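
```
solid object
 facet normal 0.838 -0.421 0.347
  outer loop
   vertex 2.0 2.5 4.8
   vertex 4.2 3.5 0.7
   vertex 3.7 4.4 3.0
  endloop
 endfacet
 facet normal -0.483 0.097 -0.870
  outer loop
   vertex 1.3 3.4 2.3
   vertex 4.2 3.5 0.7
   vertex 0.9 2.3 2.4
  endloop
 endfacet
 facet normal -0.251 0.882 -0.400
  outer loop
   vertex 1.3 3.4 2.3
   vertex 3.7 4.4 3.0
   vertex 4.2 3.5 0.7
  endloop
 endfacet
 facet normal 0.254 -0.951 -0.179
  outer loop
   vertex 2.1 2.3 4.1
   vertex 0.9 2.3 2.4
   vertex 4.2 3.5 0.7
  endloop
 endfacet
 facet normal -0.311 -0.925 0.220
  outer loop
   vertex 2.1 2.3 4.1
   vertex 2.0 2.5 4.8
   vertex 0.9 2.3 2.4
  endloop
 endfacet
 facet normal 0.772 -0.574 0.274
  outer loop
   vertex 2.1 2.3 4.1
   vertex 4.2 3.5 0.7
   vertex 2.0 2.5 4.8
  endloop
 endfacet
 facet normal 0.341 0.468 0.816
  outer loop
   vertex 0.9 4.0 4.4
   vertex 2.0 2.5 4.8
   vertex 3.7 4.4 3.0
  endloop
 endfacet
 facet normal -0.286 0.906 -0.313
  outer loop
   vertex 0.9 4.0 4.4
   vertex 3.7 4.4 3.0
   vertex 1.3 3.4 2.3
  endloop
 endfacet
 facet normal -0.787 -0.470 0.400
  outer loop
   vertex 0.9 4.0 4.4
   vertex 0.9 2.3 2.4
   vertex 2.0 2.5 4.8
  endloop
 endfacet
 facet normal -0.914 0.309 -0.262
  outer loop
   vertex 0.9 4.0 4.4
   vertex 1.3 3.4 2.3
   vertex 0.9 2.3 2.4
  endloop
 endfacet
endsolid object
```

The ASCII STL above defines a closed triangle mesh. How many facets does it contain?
10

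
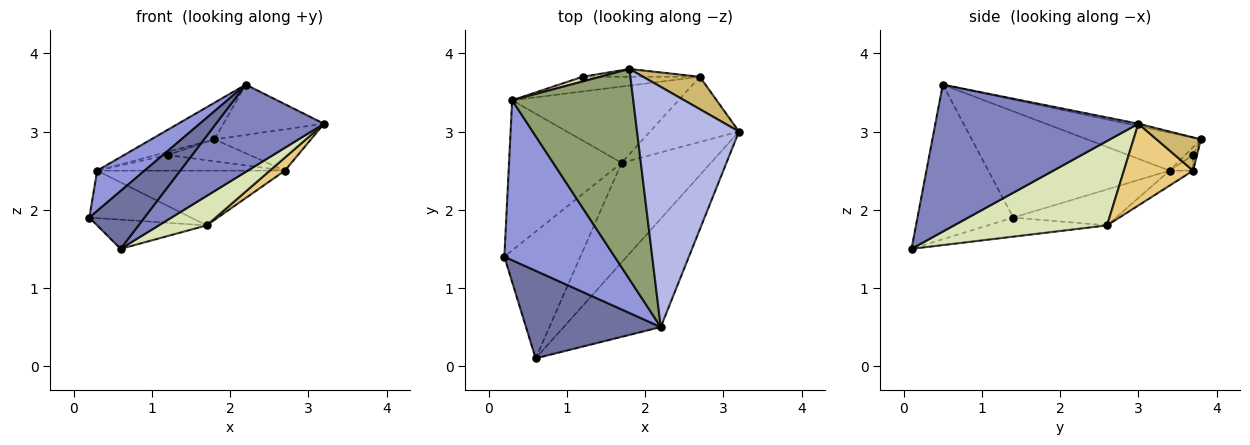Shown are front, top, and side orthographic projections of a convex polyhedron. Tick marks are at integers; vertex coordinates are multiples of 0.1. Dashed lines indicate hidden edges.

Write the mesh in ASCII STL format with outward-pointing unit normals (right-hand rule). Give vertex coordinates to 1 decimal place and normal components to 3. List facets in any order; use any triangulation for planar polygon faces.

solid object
 facet normal -0.691 -0.398 0.603
  outer loop
   vertex 0.6 0.1 1.5
   vertex 2.2 0.5 3.6
   vertex 0.2 1.4 1.9
  endloop
 endfacet
 facet normal 0.763 -0.406 -0.504
  outer loop
   vertex 0.6 0.1 1.5
   vertex 3.2 3.0 3.1
   vertex 2.2 0.5 3.6
  endloop
 endfacet
 facet normal -0.683 -0.178 0.709
  outer loop
   vertex 0.3 3.4 2.5
   vertex 0.2 1.4 1.9
   vertex 2.2 0.5 3.6
  endloop
 endfacet
 facet normal -0.023 0.205 0.979
  outer loop
   vertex 1.8 3.8 2.9
   vertex 2.2 0.5 3.6
   vertex 3.2 3.0 3.1
  endloop
 endfacet
 facet normal -0.295 0.164 0.941
  outer loop
   vertex 1.8 3.8 2.9
   vertex 0.3 3.4 2.5
   vertex 2.2 0.5 3.6
  endloop
 endfacet
 facet normal -0.238 0.218 -0.947
  outer loop
   vertex 1.7 2.6 1.8
   vertex 0.6 0.1 1.5
   vertex 0.2 1.4 1.9
  endloop
 endfacet
 facet normal -0.291 0.288 -0.912
  outer loop
   vertex 1.7 2.6 1.8
   vertex 0.2 1.4 1.9
   vertex 0.3 3.4 2.5
  endloop
 endfacet
 facet normal 0.672 -0.210 -0.710
  outer loop
   vertex 1.7 2.6 1.8
   vertex 3.2 3.0 3.1
   vertex 0.6 0.1 1.5
  endloop
 endfacet
 facet normal -0.073 0.582 -0.810
  outer loop
   vertex 2.7 3.7 2.5
   vertex 1.7 2.6 1.8
   vertex 0.3 3.4 2.5
  endloop
 endfacet
 facet normal 0.340 0.740 0.580
  outer loop
   vertex 2.7 3.7 2.5
   vertex 1.8 3.8 2.9
   vertex 3.2 3.0 3.1
  endloop
 endfacet
 facet normal 0.670 -0.146 -0.728
  outer loop
   vertex 2.7 3.7 2.5
   vertex 3.2 3.0 3.1
   vertex 1.7 2.6 1.8
  endloop
 endfacet
 facet normal -0.347 0.520 0.780
  outer loop
   vertex 1.2 3.7 2.7
   vertex 0.3 3.4 2.5
   vertex 1.8 3.8 2.9
  endloop
 endfacet
 facet normal -0.091 0.727 -0.681
  outer loop
   vertex 1.2 3.7 2.7
   vertex 2.7 3.7 2.5
   vertex 0.3 3.4 2.5
  endloop
 endfacet
 facet normal -0.045 0.941 -0.336
  outer loop
   vertex 1.2 3.7 2.7
   vertex 1.8 3.8 2.9
   vertex 2.7 3.7 2.5
  endloop
 endfacet
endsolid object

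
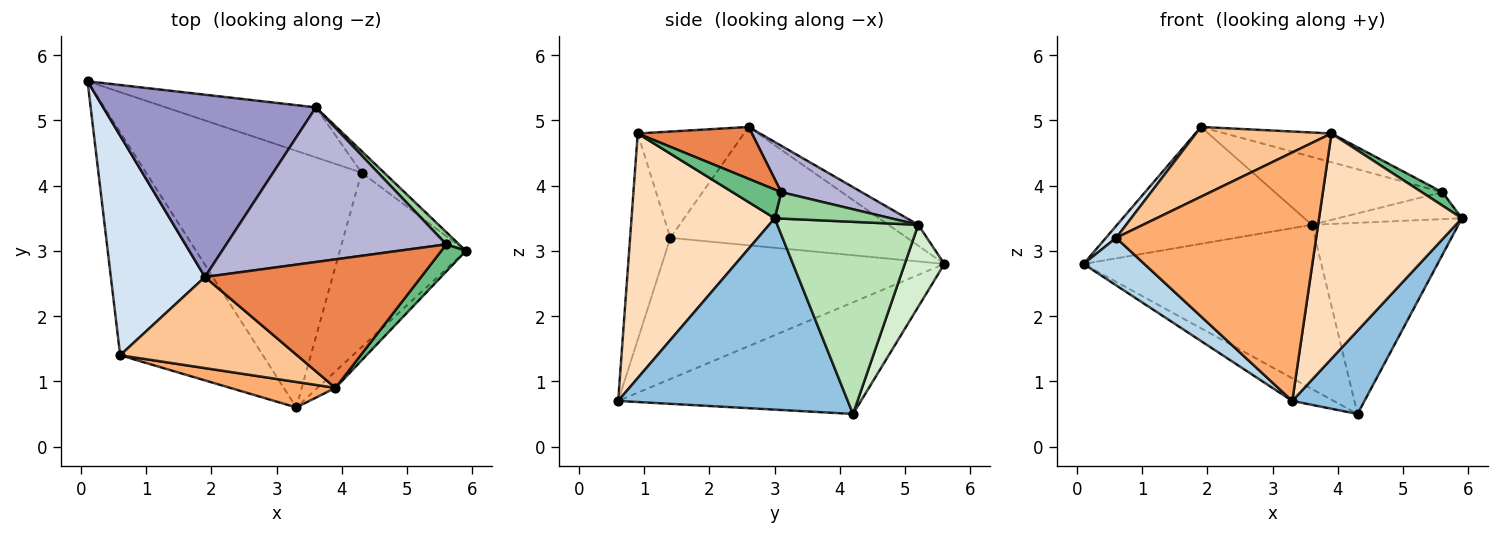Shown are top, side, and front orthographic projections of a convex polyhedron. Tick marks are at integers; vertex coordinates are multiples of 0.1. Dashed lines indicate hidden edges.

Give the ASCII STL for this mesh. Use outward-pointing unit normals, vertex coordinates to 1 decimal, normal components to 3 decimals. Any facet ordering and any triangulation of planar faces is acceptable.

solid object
 facet normal -0.459 0.078 -0.885
  outer loop
   vertex 4.3 4.2 0.5
   vertex 3.3 0.6 0.7
   vertex 0.1 5.6 2.8
  endloop
 endfacet
 facet normal 0.808 -0.254 -0.532
  outer loop
   vertex 4.3 4.2 0.5
   vertex 5.9 3.0 3.5
   vertex 3.3 0.6 0.7
  endloop
 endfacet
 facet normal -0.695 -0.150 -0.703
  outer loop
   vertex 0.6 1.4 3.2
   vertex 0.1 5.6 2.8
   vertex 3.3 0.6 0.7
  endloop
 endfacet
 facet normal -0.782 -0.034 0.622
  outer loop
   vertex 0.6 1.4 3.2
   vertex 1.9 2.6 4.9
   vertex 0.1 5.6 2.8
  endloop
 endfacet
 facet normal 0.228 0.212 0.950
  outer loop
   vertex 3.9 0.9 4.8
   vertex 5.6 3.1 3.9
   vertex 1.9 2.6 4.9
  endloop
 endfacet
 facet normal -0.196 -0.975 0.100
  outer loop
   vertex 3.9 0.9 4.8
   vertex 0.6 1.4 3.2
   vertex 3.3 0.6 0.7
  endloop
 endfacet
 facet normal -0.431 -0.549 0.717
  outer loop
   vertex 3.9 0.9 4.8
   vertex 1.9 2.6 4.9
   vertex 0.6 1.4 3.2
  endloop
 endfacet
 facet normal 0.707 -0.705 -0.052
  outer loop
   vertex 3.9 0.9 4.8
   vertex 3.3 0.6 0.7
   vertex 5.9 3.0 3.5
  endloop
 endfacet
 facet normal 0.723 -0.306 0.619
  outer loop
   vertex 3.9 0.9 4.8
   vertex 5.9 3.0 3.5
   vertex 5.6 3.1 3.9
  endloop
 endfacet
 facet normal 0.649 0.693 0.314
  outer loop
   vertex 3.6 5.2 3.4
   vertex 5.6 3.1 3.9
   vertex 5.9 3.0 3.5
  endloop
 endfacet
 facet normal 0.691 0.719 -0.081
  outer loop
   vertex 3.6 5.2 3.4
   vertex 5.9 3.0 3.5
   vertex 4.3 4.2 0.5
  endloop
 endfacet
 facet normal 0.157 0.945 -0.288
  outer loop
   vertex 3.6 5.2 3.4
   vertex 4.3 4.2 0.5
   vertex 0.1 5.6 2.8
  endloop
 endfacet
 facet normal -0.082 0.538 0.839
  outer loop
   vertex 3.6 5.2 3.4
   vertex 0.1 5.6 2.8
   vertex 1.9 2.6 4.9
  endloop
 endfacet
 facet normal 0.190 0.395 0.899
  outer loop
   vertex 3.6 5.2 3.4
   vertex 1.9 2.6 4.9
   vertex 5.6 3.1 3.9
  endloop
 endfacet
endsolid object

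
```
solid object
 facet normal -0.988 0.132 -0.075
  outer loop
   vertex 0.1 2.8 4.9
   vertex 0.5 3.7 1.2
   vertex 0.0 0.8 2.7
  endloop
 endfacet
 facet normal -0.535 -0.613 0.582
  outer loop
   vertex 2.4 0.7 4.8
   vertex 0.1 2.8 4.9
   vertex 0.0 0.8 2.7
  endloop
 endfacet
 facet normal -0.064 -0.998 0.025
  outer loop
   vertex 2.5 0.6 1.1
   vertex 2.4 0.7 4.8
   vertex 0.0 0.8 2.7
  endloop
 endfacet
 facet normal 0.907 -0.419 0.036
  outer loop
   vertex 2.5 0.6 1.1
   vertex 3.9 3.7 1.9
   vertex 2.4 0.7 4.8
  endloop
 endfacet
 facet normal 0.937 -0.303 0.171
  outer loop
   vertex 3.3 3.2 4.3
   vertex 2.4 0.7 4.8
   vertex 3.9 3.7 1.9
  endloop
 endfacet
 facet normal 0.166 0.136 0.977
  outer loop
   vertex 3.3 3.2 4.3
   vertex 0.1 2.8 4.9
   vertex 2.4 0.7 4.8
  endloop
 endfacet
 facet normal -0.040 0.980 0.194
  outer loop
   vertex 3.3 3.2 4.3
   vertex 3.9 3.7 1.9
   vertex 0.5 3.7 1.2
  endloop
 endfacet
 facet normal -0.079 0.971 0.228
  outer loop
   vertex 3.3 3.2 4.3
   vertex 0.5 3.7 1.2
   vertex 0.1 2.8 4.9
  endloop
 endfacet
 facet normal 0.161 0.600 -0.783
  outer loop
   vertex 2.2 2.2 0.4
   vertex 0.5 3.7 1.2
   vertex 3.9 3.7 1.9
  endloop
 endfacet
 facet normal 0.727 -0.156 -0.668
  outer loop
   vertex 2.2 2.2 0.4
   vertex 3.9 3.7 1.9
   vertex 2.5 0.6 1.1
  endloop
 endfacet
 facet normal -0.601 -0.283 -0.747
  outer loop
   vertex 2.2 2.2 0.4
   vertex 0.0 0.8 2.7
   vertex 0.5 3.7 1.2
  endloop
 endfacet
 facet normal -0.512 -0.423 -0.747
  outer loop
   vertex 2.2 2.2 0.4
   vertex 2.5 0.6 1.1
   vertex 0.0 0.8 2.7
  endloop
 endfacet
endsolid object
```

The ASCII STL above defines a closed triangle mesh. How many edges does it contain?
18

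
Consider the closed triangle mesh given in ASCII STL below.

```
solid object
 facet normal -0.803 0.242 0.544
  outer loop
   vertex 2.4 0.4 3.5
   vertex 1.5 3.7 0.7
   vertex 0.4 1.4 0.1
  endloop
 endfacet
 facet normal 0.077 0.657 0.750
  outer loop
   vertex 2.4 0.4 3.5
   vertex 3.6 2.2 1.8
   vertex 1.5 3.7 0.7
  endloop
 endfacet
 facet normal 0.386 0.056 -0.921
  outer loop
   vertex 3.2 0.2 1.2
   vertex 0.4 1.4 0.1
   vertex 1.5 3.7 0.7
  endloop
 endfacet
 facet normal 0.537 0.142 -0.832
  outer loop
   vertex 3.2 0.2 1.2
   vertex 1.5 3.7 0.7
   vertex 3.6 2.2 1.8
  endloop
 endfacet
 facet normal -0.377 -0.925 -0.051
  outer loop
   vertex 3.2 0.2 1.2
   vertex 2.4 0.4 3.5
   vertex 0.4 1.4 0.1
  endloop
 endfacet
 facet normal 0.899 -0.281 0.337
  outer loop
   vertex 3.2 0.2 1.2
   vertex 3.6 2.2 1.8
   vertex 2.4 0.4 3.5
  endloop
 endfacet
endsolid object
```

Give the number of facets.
6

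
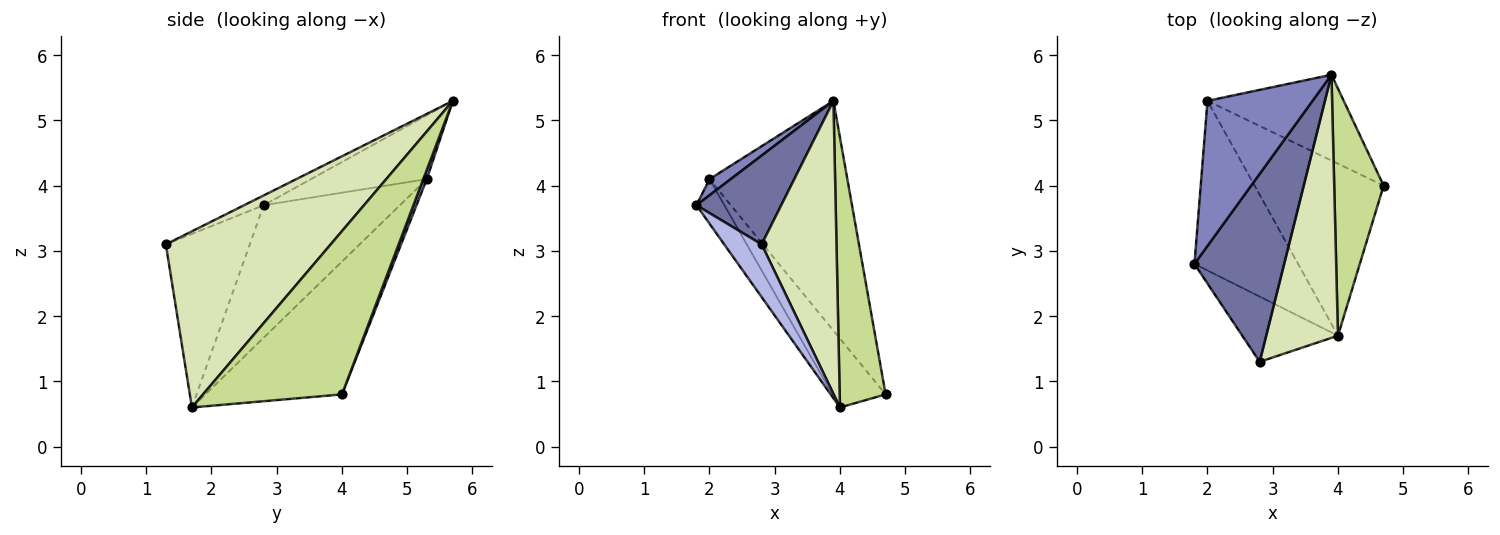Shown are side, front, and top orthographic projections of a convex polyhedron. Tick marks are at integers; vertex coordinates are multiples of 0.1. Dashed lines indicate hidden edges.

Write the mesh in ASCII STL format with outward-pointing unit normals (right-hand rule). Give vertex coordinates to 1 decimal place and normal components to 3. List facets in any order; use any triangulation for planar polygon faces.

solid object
 facet normal -0.098 -0.425 0.900
  outer loop
   vertex 2.8 1.3 3.1
   vertex 3.9 5.7 5.3
   vertex 1.8 2.8 3.7
  endloop
 endfacet
 facet normal -0.517 -0.095 0.851
  outer loop
   vertex 2.0 5.3 4.1
   vertex 1.8 2.8 3.7
   vertex 3.9 5.7 5.3
  endloop
 endfacet
 facet normal 0.024 0.937 -0.350
  outer loop
   vertex 2.0 5.3 4.1
   vertex 3.9 5.7 5.3
   vertex 4.7 4.0 0.8
  endloop
 endfacet
 facet normal -0.816 -0.364 -0.450
  outer loop
   vertex 4.0 1.7 0.6
   vertex 2.8 1.3 3.1
   vertex 1.8 2.8 3.7
  endloop
 endfacet
 facet normal -0.777 0.160 -0.608
  outer loop
   vertex 4.0 1.7 0.6
   vertex 1.8 2.8 3.7
   vertex 2.0 5.3 4.1
  endloop
 endfacet
 facet normal -0.691 0.269 -0.671
  outer loop
   vertex 4.0 1.7 0.6
   vertex 2.0 5.3 4.1
   vertex 4.7 4.0 0.8
  endloop
 endfacet
 facet normal 0.913 -0.302 0.276
  outer loop
   vertex 4.0 1.7 0.6
   vertex 4.7 4.0 0.8
   vertex 3.9 5.7 5.3
  endloop
 endfacet
 facet normal 0.854 -0.387 0.348
  outer loop
   vertex 4.0 1.7 0.6
   vertex 3.9 5.7 5.3
   vertex 2.8 1.3 3.1
  endloop
 endfacet
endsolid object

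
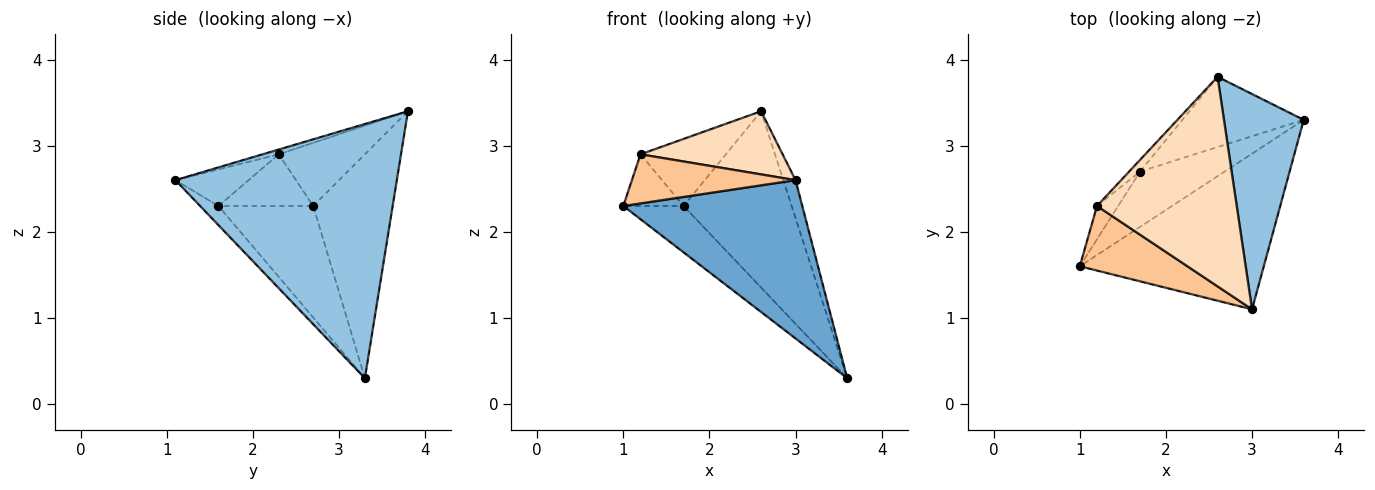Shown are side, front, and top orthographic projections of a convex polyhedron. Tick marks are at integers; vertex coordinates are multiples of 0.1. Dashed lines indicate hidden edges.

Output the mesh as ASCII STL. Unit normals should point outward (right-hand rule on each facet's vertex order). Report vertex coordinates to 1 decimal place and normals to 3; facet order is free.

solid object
 facet normal -0.073 -0.711 -0.699
  outer loop
   vertex 3.0 1.1 2.6
   vertex 1.0 1.6 2.3
   vertex 3.6 3.3 0.3
  endloop
 endfacet
 facet normal 0.953 0.053 0.299
  outer loop
   vertex 2.6 3.8 3.4
   vertex 3.0 1.1 2.6
   vertex 3.6 3.3 0.3
  endloop
 endfacet
 facet normal -0.710 0.452 -0.539
  outer loop
   vertex 1.7 2.7 2.3
   vertex 3.6 3.3 0.3
   vertex 1.0 1.6 2.3
  endloop
 endfacet
 facet normal -0.564 0.767 -0.306
  outer loop
   vertex 1.7 2.7 2.3
   vertex 2.6 3.8 3.4
   vertex 3.6 3.3 0.3
  endloop
 endfacet
 facet normal -0.797 0.507 -0.326
  outer loop
   vertex 1.2 2.3 2.9
   vertex 1.7 2.7 2.3
   vertex 1.0 1.6 2.3
  endloop
 endfacet
 facet normal -0.705 0.699 -0.122
  outer loop
   vertex 1.2 2.3 2.9
   vertex 2.6 3.8 3.4
   vertex 1.7 2.7 2.3
  endloop
 endfacet
 facet normal -0.261 -0.584 0.769
  outer loop
   vertex 1.2 2.3 2.9
   vertex 1.0 1.6 2.3
   vertex 3.0 1.1 2.6
  endloop
 endfacet
 facet normal -0.033 -0.288 0.957
  outer loop
   vertex 1.2 2.3 2.9
   vertex 3.0 1.1 2.6
   vertex 2.6 3.8 3.4
  endloop
 endfacet
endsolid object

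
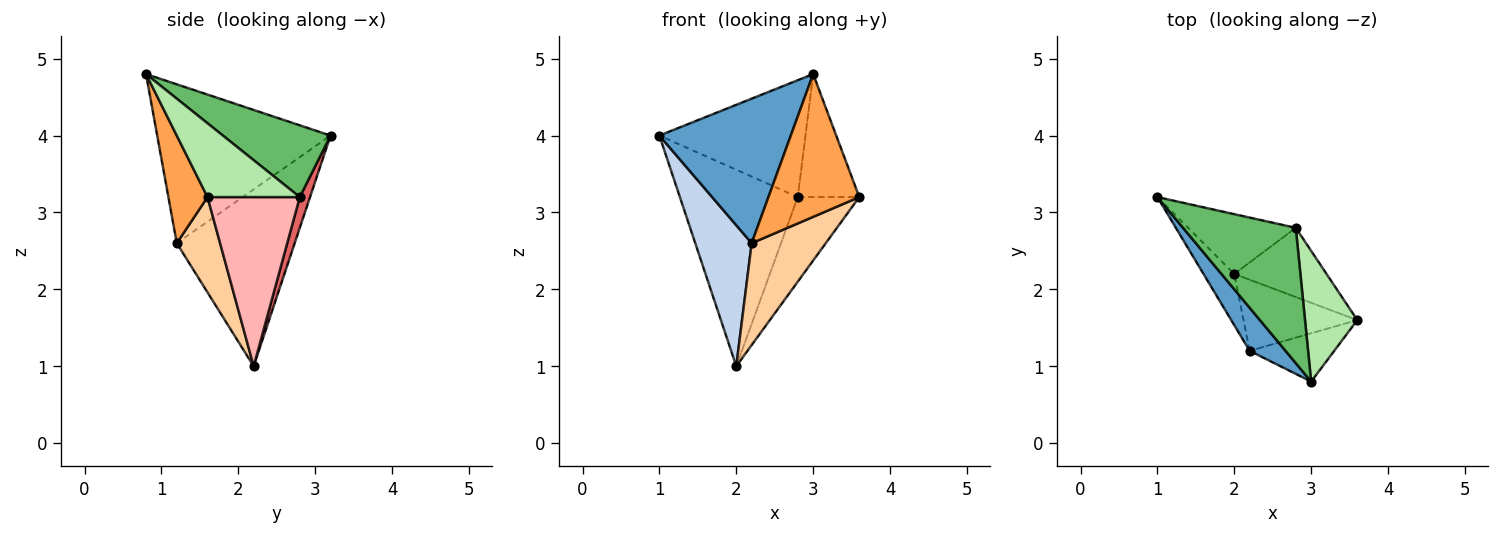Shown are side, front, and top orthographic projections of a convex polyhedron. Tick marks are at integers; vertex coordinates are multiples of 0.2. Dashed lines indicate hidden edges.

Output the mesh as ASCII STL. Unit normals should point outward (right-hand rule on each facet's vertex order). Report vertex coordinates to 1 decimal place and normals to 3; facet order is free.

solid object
 facet normal -0.784 -0.595 0.177
  outer loop
   vertex 2.2 1.2 2.6
   vertex 3.0 0.8 4.8
   vertex 1.0 3.2 4.0
  endloop
 endfacet
 facet normal -0.891 -0.426 -0.155
  outer loop
   vertex 2.2 1.2 2.6
   vertex 1.0 3.2 4.0
   vertex 2.0 2.2 1.0
  endloop
 endfacet
 facet normal 0.378 -0.877 -0.297
  outer loop
   vertex 2.2 1.2 2.6
   vertex 3.6 1.6 3.2
   vertex 3.0 0.8 4.8
  endloop
 endfacet
 facet normal 0.432 -0.739 -0.516
  outer loop
   vertex 2.2 1.2 2.6
   vertex 2.0 2.2 1.0
   vertex 3.6 1.6 3.2
  endloop
 endfacet
 facet normal 0.434 0.589 0.682
  outer loop
   vertex 2.8 2.8 3.2
   vertex 1.0 3.2 4.0
   vertex 3.0 0.8 4.8
  endloop
 endfacet
 facet normal 0.717 0.478 0.508
  outer loop
   vertex 2.8 2.8 3.2
   vertex 3.0 0.8 4.8
   vertex 3.6 1.6 3.2
  endloop
 endfacet
 facet normal 0.083 0.953 -0.290
  outer loop
   vertex 2.8 2.8 3.2
   vertex 2.0 2.2 1.0
   vertex 1.0 3.2 4.0
  endloop
 endfacet
 facet normal 0.758 0.505 -0.413
  outer loop
   vertex 2.8 2.8 3.2
   vertex 3.6 1.6 3.2
   vertex 2.0 2.2 1.0
  endloop
 endfacet
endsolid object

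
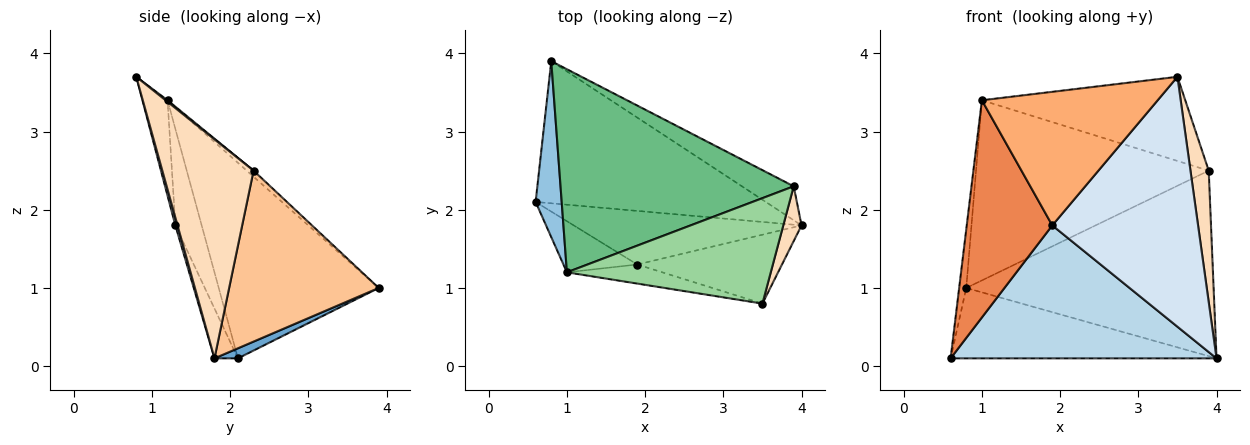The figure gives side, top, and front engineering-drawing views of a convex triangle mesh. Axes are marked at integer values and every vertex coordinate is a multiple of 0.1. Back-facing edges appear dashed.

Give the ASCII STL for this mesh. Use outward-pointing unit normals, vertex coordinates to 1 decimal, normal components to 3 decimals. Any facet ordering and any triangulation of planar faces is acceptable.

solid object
 facet normal 0.039 0.443 -0.895
  outer loop
   vertex 0.8 3.9 1.0
   vertex 4.0 1.8 0.1
   vertex 0.6 2.1 0.1
  endloop
 endfacet
 facet normal -0.990 0.044 0.132
  outer loop
   vertex 1.0 1.2 3.4
   vertex 0.8 3.9 1.0
   vertex 0.6 2.1 0.1
  endloop
 endfacet
 facet normal -0.082 -0.924 -0.373
  outer loop
   vertex 1.9 1.3 1.8
   vertex 0.6 2.1 0.1
   vertex 4.0 1.8 0.1
  endloop
 endfacet
 facet normal 0.014 -0.964 -0.266
  outer loop
   vertex 1.9 1.3 1.8
   vertex 4.0 1.8 0.1
   vertex 3.5 0.8 3.7
  endloop
 endfacet
 facet normal -0.287 -0.933 -0.220
  outer loop
   vertex 1.9 1.3 1.8
   vertex 1.0 1.2 3.4
   vertex 0.6 2.1 0.1
  endloop
 endfacet
 facet normal -0.140 -0.980 -0.140
  outer loop
   vertex 1.9 1.3 1.8
   vertex 3.5 0.8 3.7
   vertex 1.0 1.2 3.4
  endloop
 endfacet
 facet normal 0.511 0.845 -0.155
  outer loop
   vertex 3.9 2.3 2.5
   vertex 4.0 1.8 0.1
   vertex 0.8 3.9 1.0
  endloop
 endfacet
 facet normal 0.977 -0.195 0.081
  outer loop
   vertex 3.9 2.3 2.5
   vertex 3.5 0.8 3.7
   vertex 4.0 1.8 0.1
  endloop
 endfacet
 facet normal -0.020 0.663 0.748
  outer loop
   vertex 3.9 2.3 2.5
   vertex 0.8 3.9 1.0
   vertex 1.0 1.2 3.4
  endloop
 endfacet
 facet normal 0.006 0.624 0.782
  outer loop
   vertex 3.9 2.3 2.5
   vertex 1.0 1.2 3.4
   vertex 3.5 0.8 3.7
  endloop
 endfacet
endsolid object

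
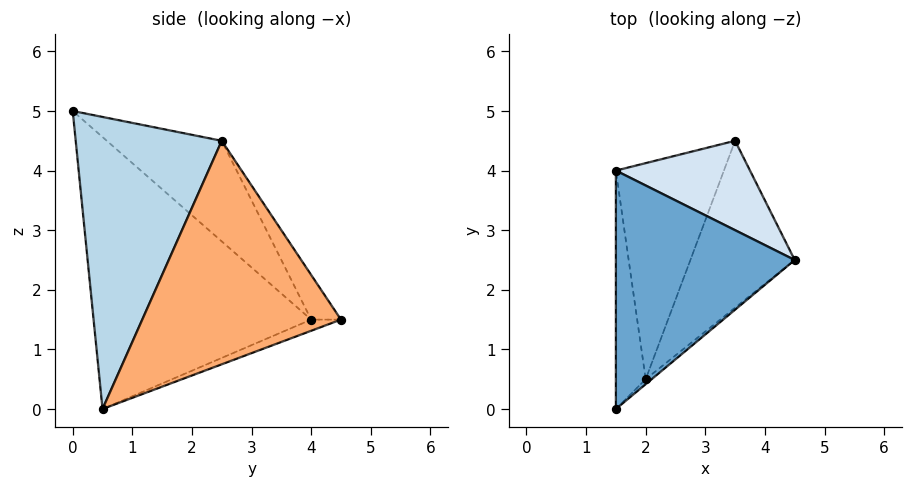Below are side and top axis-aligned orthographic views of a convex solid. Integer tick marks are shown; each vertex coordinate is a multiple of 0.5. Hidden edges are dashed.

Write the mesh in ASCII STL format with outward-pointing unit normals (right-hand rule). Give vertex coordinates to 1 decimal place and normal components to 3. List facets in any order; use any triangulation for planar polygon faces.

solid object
 facet normal -0.390 0.606 0.693
  outer loop
   vertex 1.5 0.0 5.0
   vertex 4.5 2.5 4.5
   vertex 1.5 4.0 1.5
  endloop
 endfacet
 facet normal -0.990 -0.095 -0.108
  outer loop
   vertex 2.0 0.5 0.0
   vertex 1.5 0.0 5.0
   vertex 1.5 4.0 1.5
  endloop
 endfacet
 facet normal 0.639 -0.769 -0.013
  outer loop
   vertex 2.0 0.5 0.0
   vertex 4.5 2.5 4.5
   vertex 1.5 0.0 5.0
  endloop
 endfacet
 facet normal -0.196 0.784 0.588
  outer loop
   vertex 3.5 4.5 1.5
   vertex 1.5 4.0 1.5
   vertex 4.5 2.5 4.5
  endloop
 endfacet
 facet normal -0.095 0.381 -0.920
  outer loop
   vertex 3.5 4.5 1.5
   vertex 2.0 0.5 0.0
   vertex 1.5 4.0 1.5
  endloop
 endfacet
 facet normal 0.892 -0.178 -0.416
  outer loop
   vertex 3.5 4.5 1.5
   vertex 4.5 2.5 4.5
   vertex 2.0 0.5 0.0
  endloop
 endfacet
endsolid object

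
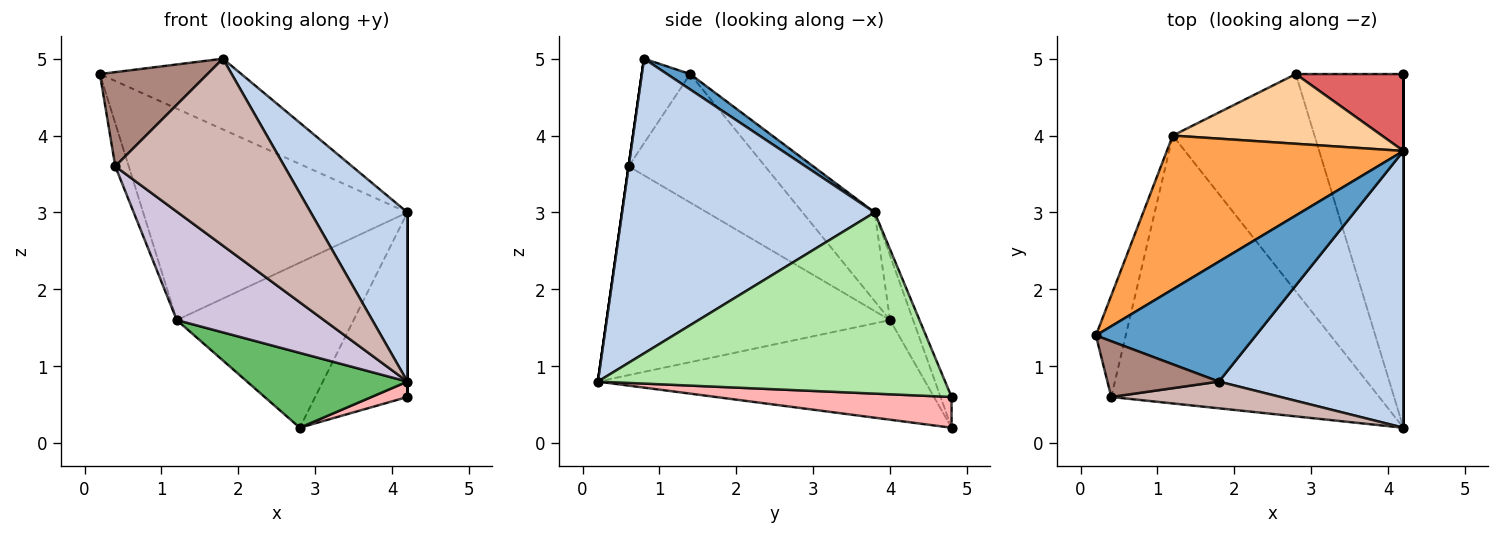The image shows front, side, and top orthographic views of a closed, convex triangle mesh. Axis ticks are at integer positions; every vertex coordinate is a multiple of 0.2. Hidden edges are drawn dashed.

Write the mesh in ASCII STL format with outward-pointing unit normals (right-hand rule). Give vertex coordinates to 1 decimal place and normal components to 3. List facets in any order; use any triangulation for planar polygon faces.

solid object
 facet normal 0.083 0.506 0.858
  outer loop
   vertex 1.8 0.8 5.0
   vertex 4.2 3.8 3.0
   vertex 0.2 1.4 4.8
  endloop
 endfacet
 facet normal 0.806 -0.308 0.505
  outer loop
   vertex 1.8 0.8 5.0
   vertex 4.2 0.2 0.8
   vertex 4.2 3.8 3.0
  endloop
 endfacet
 facet normal -0.215 0.790 0.574
  outer loop
   vertex 1.2 4.0 1.6
   vertex 0.2 1.4 4.8
   vertex 4.2 3.8 3.0
  endloop
 endfacet
 facet normal -0.119 0.915 0.386
  outer loop
   vertex 1.2 4.0 1.6
   vertex 4.2 3.8 3.0
   vertex 2.8 4.8 0.2
  endloop
 endfacet
 facet normal -0.553 -0.271 -0.787
  outer loop
   vertex 1.2 4.0 1.6
   vertex 2.8 4.8 0.2
   vertex 4.2 0.2 0.8
  endloop
 endfacet
 facet normal 1.000 0.000 0.000
  outer loop
   vertex 4.2 4.8 0.6
   vertex 4.2 3.8 3.0
   vertex 4.2 0.2 0.8
  endloop
 endfacet
 facet normal -0.109 0.918 0.382
  outer loop
   vertex 4.2 4.8 0.6
   vertex 2.8 4.8 0.2
   vertex 4.2 3.8 3.0
  endloop
 endfacet
 facet normal 0.274 -0.042 -0.961
  outer loop
   vertex 4.2 4.8 0.6
   vertex 4.2 0.2 0.8
   vertex 2.8 4.8 0.2
  endloop
 endfacet
 facet normal -0.970 0.096 -0.225
  outer loop
   vertex 0.4 0.6 3.6
   vertex 0.2 1.4 4.8
   vertex 1.2 4.0 1.6
  endloop
 endfacet
 facet normal -0.586 -0.304 -0.751
  outer loop
   vertex 0.4 0.6 3.6
   vertex 1.2 4.0 1.6
   vertex 4.2 0.2 0.8
  endloop
 endfacet
 facet normal -0.360 -0.803 0.475
  outer loop
   vertex 0.4 0.6 3.6
   vertex 1.8 0.8 5.0
   vertex 0.2 1.4 4.8
  endloop
 endfacet
 facet normal 0.000 -0.990 0.141
  outer loop
   vertex 0.4 0.6 3.6
   vertex 4.2 0.2 0.8
   vertex 1.8 0.8 5.0
  endloop
 endfacet
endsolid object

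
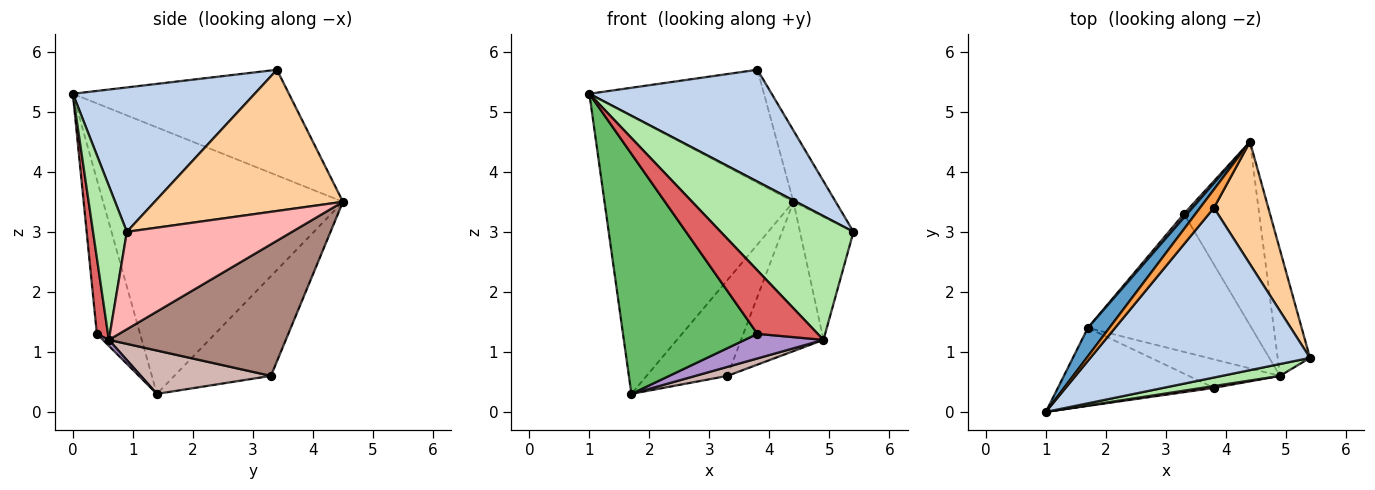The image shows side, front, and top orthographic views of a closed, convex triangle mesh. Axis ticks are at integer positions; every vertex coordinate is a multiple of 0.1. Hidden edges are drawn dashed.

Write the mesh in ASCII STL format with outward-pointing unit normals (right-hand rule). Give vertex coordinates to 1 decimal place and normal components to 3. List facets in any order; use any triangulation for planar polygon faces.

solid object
 facet normal -0.784 0.618 0.063
  outer loop
   vertex 1.7 1.4 0.3
   vertex 1.0 0.0 5.3
   vertex 4.4 4.5 3.5
  endloop
 endfacet
 facet normal 0.481 -0.482 0.732
  outer loop
   vertex 3.8 3.4 5.7
   vertex 1.0 0.0 5.3
   vertex 5.4 0.9 3.0
  endloop
 endfacet
 facet normal -0.774 0.625 0.102
  outer loop
   vertex 3.8 3.4 5.7
   vertex 4.4 4.5 3.5
   vertex 1.0 0.0 5.3
  endloop
 endfacet
 facet normal 0.913 0.205 0.352
  outer loop
   vertex 3.8 3.4 5.7
   vertex 5.4 0.9 3.0
   vertex 4.4 4.5 3.5
  endloop
 endfacet
 facet normal -0.292 -0.909 -0.296
  outer loop
   vertex 3.8 0.4 1.3
   vertex 1.0 0.0 5.3
   vertex 1.7 1.4 0.3
  endloop
 endfacet
 facet normal 0.246 -0.965 0.093
  outer loop
   vertex 4.9 0.6 1.2
   vertex 5.4 0.9 3.0
   vertex 1.0 0.0 5.3
  endloop
 endfacet
 facet normal 0.181 -0.983 0.029
  outer loop
   vertex 4.9 0.6 1.2
   vertex 1.0 0.0 5.3
   vertex 3.8 0.4 1.3
  endloop
 endfacet
 facet normal 0.907 0.294 -0.301
  outer loop
   vertex 4.9 0.6 1.2
   vertex 4.4 4.5 3.5
   vertex 5.4 0.9 3.0
  endloop
 endfacet
 facet normal 0.050 -0.652 -0.757
  outer loop
   vertex 4.9 0.6 1.2
   vertex 3.8 0.4 1.3
   vertex 1.7 1.4 0.3
  endloop
 endfacet
 facet normal -0.767 0.642 0.025
  outer loop
   vertex 3.3 3.3 0.6
   vertex 1.7 1.4 0.3
   vertex 4.4 4.5 3.5
  endloop
 endfacet
 facet normal 0.805 0.375 -0.460
  outer loop
   vertex 3.3 3.3 0.6
   vertex 4.4 4.5 3.5
   vertex 4.9 0.6 1.2
  endloop
 endfacet
 facet normal 0.256 -0.063 -0.965
  outer loop
   vertex 3.3 3.3 0.6
   vertex 4.9 0.6 1.2
   vertex 1.7 1.4 0.3
  endloop
 endfacet
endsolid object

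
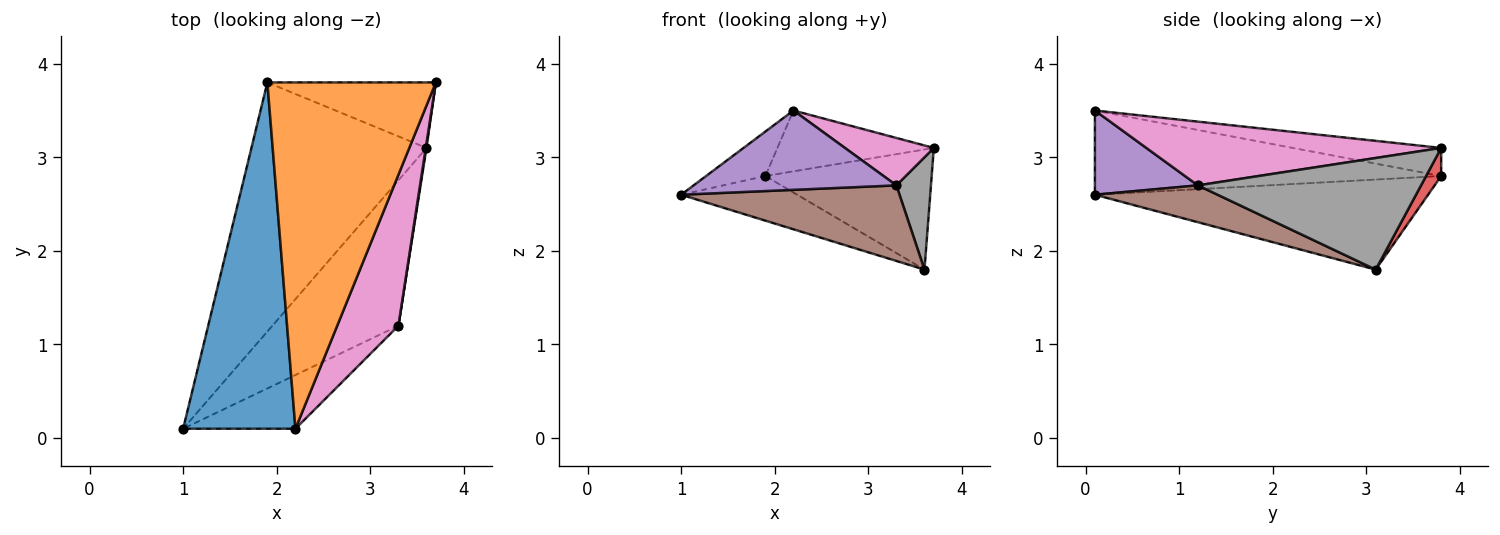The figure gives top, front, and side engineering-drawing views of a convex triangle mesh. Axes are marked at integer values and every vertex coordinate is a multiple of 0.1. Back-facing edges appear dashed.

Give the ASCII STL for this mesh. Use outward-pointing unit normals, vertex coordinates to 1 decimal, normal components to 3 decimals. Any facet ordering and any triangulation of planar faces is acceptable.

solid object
 facet normal -0.597 0.102 0.796
  outer loop
   vertex 1.9 3.8 2.8
   vertex 1.0 0.1 2.6
   vertex 2.2 0.1 3.5
  endloop
 endfacet
 facet normal -0.162 0.171 0.972
  outer loop
   vertex 1.9 3.8 2.8
   vertex 2.2 0.1 3.5
   vertex 3.7 3.8 3.1
  endloop
 endfacet
 facet normal -0.452 0.157 -0.878
  outer loop
   vertex 1.9 3.8 2.8
   vertex 3.6 3.1 1.8
   vertex 1.0 0.1 2.6
  endloop
 endfacet
 facet normal 0.080 0.875 -0.477
  outer loop
   vertex 1.9 3.8 2.8
   vertex 3.7 3.8 3.1
   vertex 3.6 3.1 1.8
  endloop
 endfacet
 facet normal 0.388 -0.763 -0.517
  outer loop
   vertex 3.3 1.2 2.7
   vertex 2.2 0.1 3.5
   vertex 1.0 0.1 2.6
  endloop
 endfacet
 facet normal 0.251 -0.446 -0.859
  outer loop
   vertex 3.3 1.2 2.7
   vertex 1.0 0.1 2.6
   vertex 3.6 3.1 1.8
  endloop
 endfacet
 facet normal 0.705 -0.213 0.677
  outer loop
   vertex 3.3 1.2 2.7
   vertex 3.7 3.8 3.1
   vertex 2.2 0.1 3.5
  endloop
 endfacet
 facet normal 0.988 -0.153 0.006
  outer loop
   vertex 3.3 1.2 2.7
   vertex 3.6 3.1 1.8
   vertex 3.7 3.8 3.1
  endloop
 endfacet
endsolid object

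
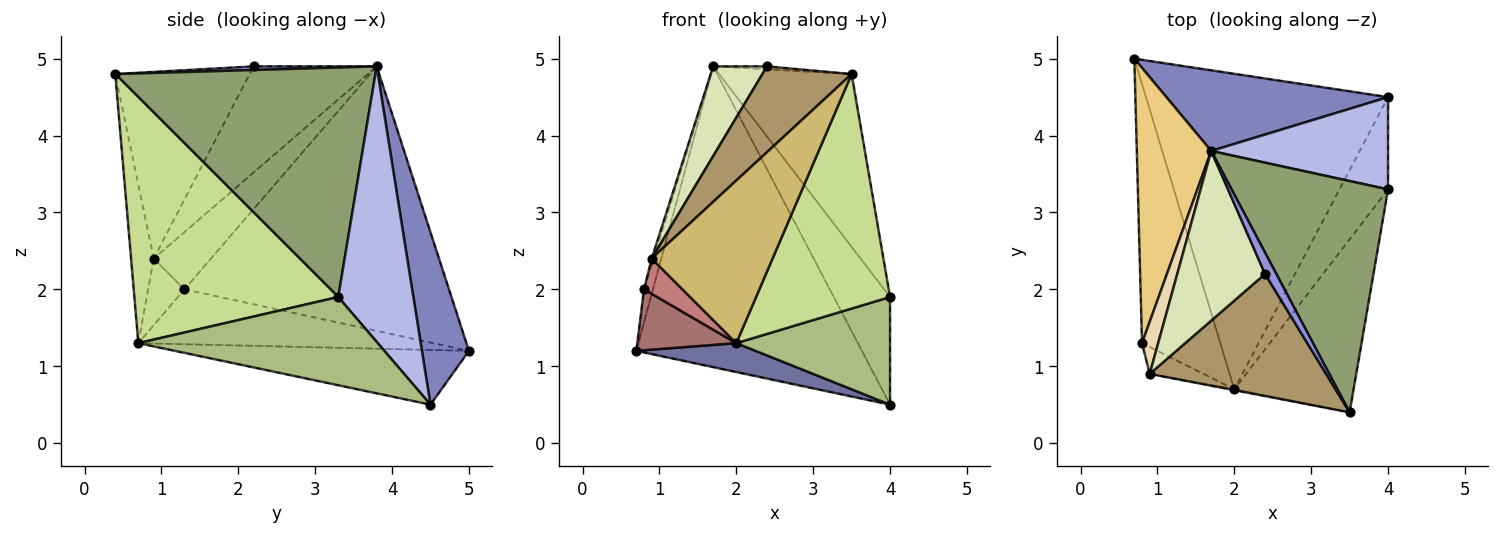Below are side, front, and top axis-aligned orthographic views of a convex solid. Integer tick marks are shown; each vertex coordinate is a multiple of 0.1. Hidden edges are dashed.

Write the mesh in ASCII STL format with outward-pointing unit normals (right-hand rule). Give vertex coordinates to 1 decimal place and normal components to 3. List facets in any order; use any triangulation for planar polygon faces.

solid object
 facet normal -0.220 -0.089 -0.972
  outer loop
   vertex 2.0 0.7 1.3
   vertex 0.7 5.0 1.2
   vertex 4.0 4.5 0.5
  endloop
 endfacet
 facet normal 0.197 0.947 0.254
  outer loop
   vertex 1.7 3.8 4.9
   vertex 4.0 4.5 0.5
   vertex 0.7 5.0 1.2
  endloop
 endfacet
 facet normal 0.302 0.132 0.944
  outer loop
   vertex 1.7 3.8 4.9
   vertex 2.4 2.2 4.9
   vertex 3.5 0.4 4.8
  endloop
 endfacet
 facet normal 0.712 0.533 0.457
  outer loop
   vertex 4.0 3.3 1.9
   vertex 4.0 4.5 0.5
   vertex 1.7 3.8 4.9
  endloop
 endfacet
 facet normal 0.762 0.388 0.519
  outer loop
   vertex 4.0 3.3 1.9
   vertex 1.7 3.8 4.9
   vertex 3.5 0.4 4.8
  endloop
 endfacet
 facet normal 0.764 -0.490 -0.420
  outer loop
   vertex 4.0 3.3 1.9
   vertex 2.0 0.7 1.3
   vertex 4.0 4.5 0.5
  endloop
 endfacet
 facet normal 0.774 -0.509 -0.376
  outer loop
   vertex 4.0 3.3 1.9
   vertex 3.5 0.4 4.8
   vertex 2.0 0.7 1.3
  endloop
 endfacet
 facet normal -0.730 -0.319 0.604
  outer loop
   vertex 0.9 0.9 2.4
   vertex 2.4 2.2 4.9
   vertex 1.7 3.8 4.9
  endloop
 endfacet
 facet normal -0.655 -0.434 0.619
  outer loop
   vertex 0.9 0.9 2.4
   vertex 3.5 0.4 4.8
   vertex 2.4 2.2 4.9
  endloop
 endfacet
 facet normal -0.184 -0.983 -0.005
  outer loop
   vertex 0.9 0.9 2.4
   vertex 2.0 0.7 1.3
   vertex 3.5 0.4 4.8
  endloop
 endfacet
 facet normal -0.962 0.032 0.271
  outer loop
   vertex 0.8 1.3 2.0
   vertex 1.7 3.8 4.9
   vertex 0.7 5.0 1.2
  endloop
 endfacet
 facet normal -0.962 0.031 0.272
  outer loop
   vertex 0.8 1.3 2.0
   vertex 0.9 0.9 2.4
   vertex 1.7 3.8 4.9
  endloop
 endfacet
 facet normal -0.564 -0.189 -0.804
  outer loop
   vertex 0.8 1.3 2.0
   vertex 0.7 5.0 1.2
   vertex 2.0 0.7 1.3
  endloop
 endfacet
 facet normal -0.601 -0.635 -0.485
  outer loop
   vertex 0.8 1.3 2.0
   vertex 2.0 0.7 1.3
   vertex 0.9 0.9 2.4
  endloop
 endfacet
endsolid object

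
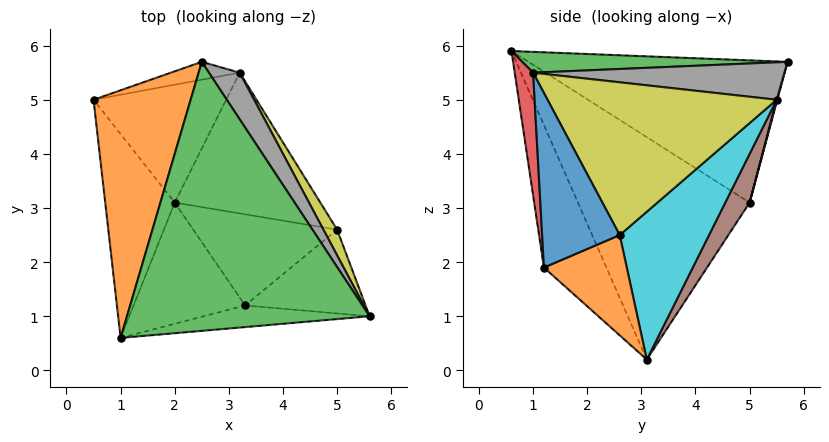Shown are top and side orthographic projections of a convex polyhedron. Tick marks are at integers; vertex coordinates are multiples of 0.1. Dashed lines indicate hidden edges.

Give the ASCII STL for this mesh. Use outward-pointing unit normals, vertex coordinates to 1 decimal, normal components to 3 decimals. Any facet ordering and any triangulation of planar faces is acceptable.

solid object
 facet normal -0.915 -0.286 -0.286
  outer loop
   vertex 2.0 3.1 0.2
   vertex 1.0 0.6 5.9
   vertex 0.5 5.0 3.1
  endloop
 endfacet
 facet normal -0.798 0.256 0.545
  outer loop
   vertex 2.5 5.7 5.7
   vertex 0.5 5.0 3.1
   vertex 1.0 0.6 5.9
  endloop
 endfacet
 facet normal 0.085 0.014 0.996
  outer loop
   vertex 2.5 5.7 5.7
   vertex 1.0 0.6 5.9
   vertex 5.6 1.0 5.5
  endloop
 endfacet
 facet normal 0.077 -0.992 -0.104
  outer loop
   vertex 3.3 1.2 1.9
   vertex 5.6 1.0 5.5
   vertex 1.0 0.6 5.9
  endloop
 endfacet
 facet normal -0.532 -0.737 -0.417
  outer loop
   vertex 3.3 1.2 1.9
   vertex 1.0 0.6 5.9
   vertex 2.0 3.1 0.2
  endloop
 endfacet
 facet normal 0.174 0.863 -0.475
  outer loop
   vertex 3.2 5.5 5.0
   vertex 2.0 3.1 0.2
   vertex 0.5 5.0 3.1
  endloop
 endfacet
 facet normal 0.009 0.964 -0.266
  outer loop
   vertex 3.2 5.5 5.0
   vertex 0.5 5.0 3.1
   vertex 2.5 5.7 5.7
  endloop
 endfacet
 facet normal 0.696 0.435 0.572
  outer loop
   vertex 3.2 5.5 5.0
   vertex 2.5 5.7 5.7
   vertex 5.6 1.0 5.5
  endloop
 endfacet
 facet normal 0.876 0.476 0.079
  outer loop
   vertex 5.0 2.6 2.5
   vertex 3.2 5.5 5.0
   vertex 5.6 1.0 5.5
  endloop
 endfacet
 facet normal 0.492 0.723 -0.485
  outer loop
   vertex 5.0 2.6 2.5
   vertex 2.0 3.1 0.2
   vertex 3.2 5.5 5.0
  endloop
 endfacet
 facet normal 0.657 -0.603 -0.453
  outer loop
   vertex 5.0 2.6 2.5
   vertex 5.6 1.0 5.5
   vertex 3.3 1.2 1.9
  endloop
 endfacet
 facet normal 0.541 -0.324 -0.776
  outer loop
   vertex 5.0 2.6 2.5
   vertex 3.3 1.2 1.9
   vertex 2.0 3.1 0.2
  endloop
 endfacet
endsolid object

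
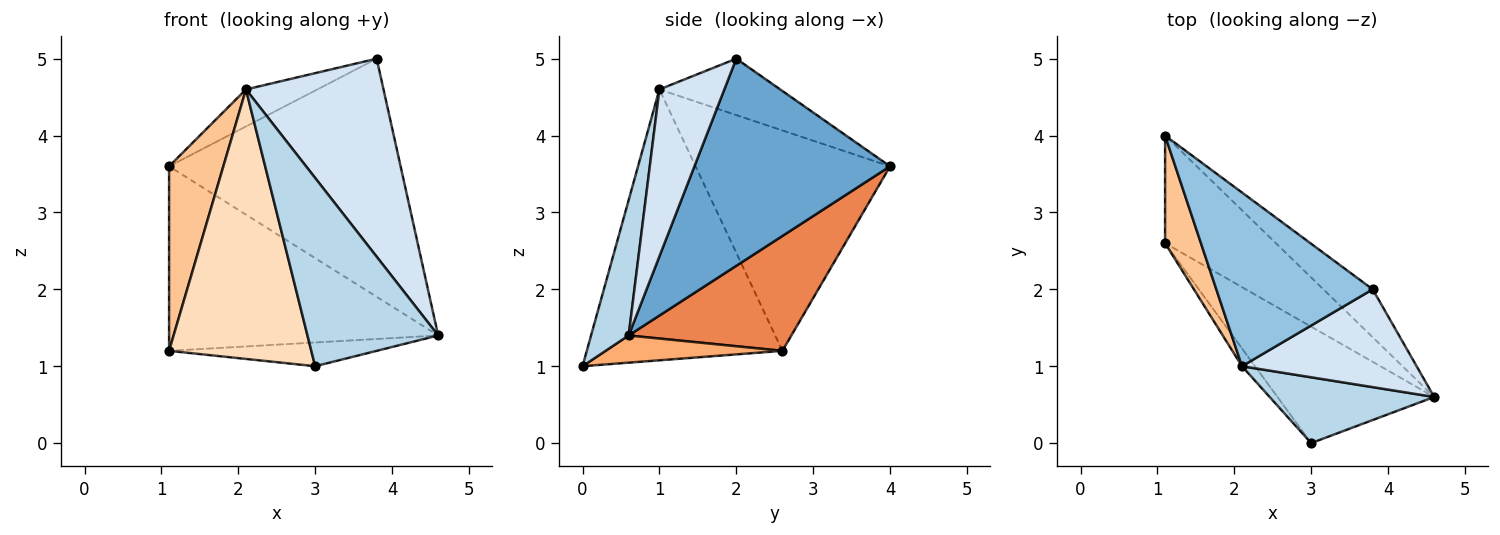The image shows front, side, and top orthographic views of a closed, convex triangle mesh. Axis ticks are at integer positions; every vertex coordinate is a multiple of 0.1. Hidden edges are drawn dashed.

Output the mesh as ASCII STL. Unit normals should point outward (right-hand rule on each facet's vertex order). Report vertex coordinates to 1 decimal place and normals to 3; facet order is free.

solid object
 facet normal 0.638 0.755 -0.152
  outer loop
   vertex 3.8 2.0 5.0
   vertex 4.6 0.6 1.4
   vertex 1.1 4.0 3.6
  endloop
 endfacet
 facet normal -0.333 0.197 0.922
  outer loop
   vertex 2.1 1.0 4.6
   vertex 3.8 2.0 5.0
   vertex 1.1 4.0 3.6
  endloop
 endfacet
 facet normal 0.262 -0.911 0.319
  outer loop
   vertex 2.1 1.0 4.6
   vertex 3.0 0.0 1.0
   vertex 4.6 0.6 1.4
  endloop
 endfacet
 facet normal 0.390 -0.826 0.408
  outer loop
   vertex 2.1 1.0 4.6
   vertex 4.6 0.6 1.4
   vertex 3.8 2.0 5.0
  endloop
 endfacet
 facet normal 0.463 0.766 -0.447
  outer loop
   vertex 1.1 2.6 1.2
   vertex 1.1 4.0 3.6
   vertex 4.6 0.6 1.4
  endloop
 endfacet
 facet normal 0.168 0.197 -0.966
  outer loop
   vertex 1.1 2.6 1.2
   vertex 4.6 0.6 1.4
   vertex 3.0 0.0 1.0
  endloop
 endfacet
 facet normal -0.952 -0.266 0.155
  outer loop
   vertex 1.1 2.6 1.2
   vertex 2.1 1.0 4.6
   vertex 1.1 4.0 3.6
  endloop
 endfacet
 facet normal -0.808 -0.588 -0.039
  outer loop
   vertex 1.1 2.6 1.2
   vertex 3.0 0.0 1.0
   vertex 2.1 1.0 4.6
  endloop
 endfacet
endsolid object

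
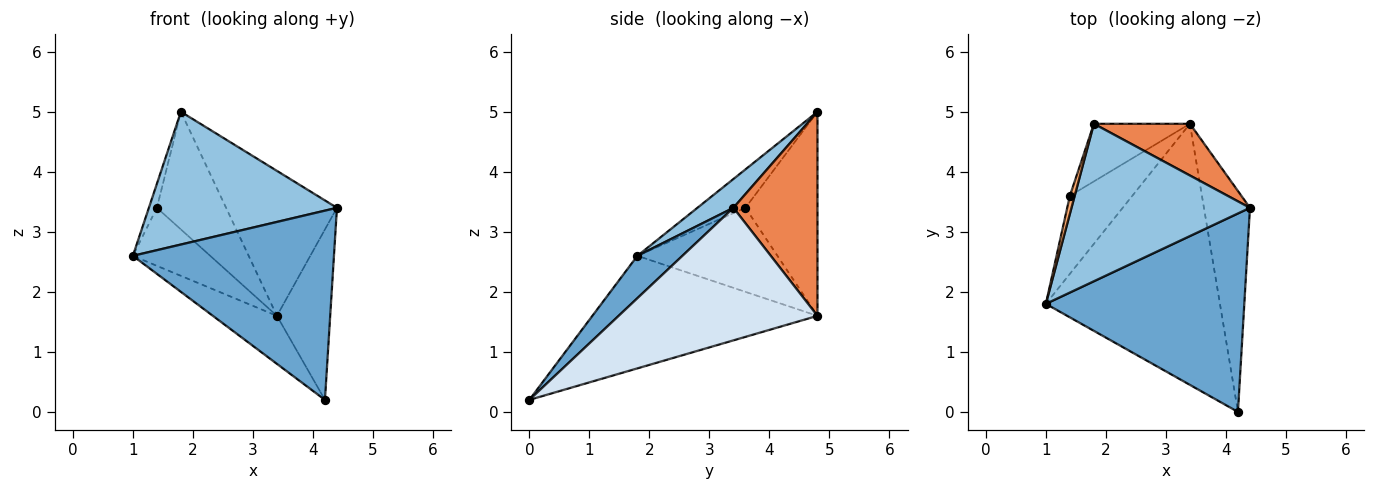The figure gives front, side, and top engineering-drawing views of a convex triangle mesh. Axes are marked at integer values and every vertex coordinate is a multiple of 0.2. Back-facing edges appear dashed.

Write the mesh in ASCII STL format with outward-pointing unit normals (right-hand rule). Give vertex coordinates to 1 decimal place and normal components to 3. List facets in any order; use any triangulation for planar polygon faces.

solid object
 facet normal 0.153 -0.682 0.715
  outer loop
   vertex 4.2 0.0 0.2
   vertex 4.4 3.4 3.4
   vertex 1.0 1.8 2.6
  endloop
 endfacet
 facet normal 0.122 -0.640 0.759
  outer loop
   vertex 1.8 4.8 5.0
   vertex 1.0 1.8 2.6
   vertex 4.4 3.4 3.4
  endloop
 endfacet
 facet normal -0.537 0.153 -0.830
  outer loop
   vertex 3.4 4.8 1.6
   vertex 4.2 0.0 0.2
   vertex 1.0 1.8 2.6
  endloop
 endfacet
 facet normal 0.916 0.245 -0.318
  outer loop
   vertex 3.4 4.8 1.6
   vertex 4.4 3.4 3.4
   vertex 4.2 0.0 0.2
  endloop
 endfacet
 facet normal 0.581 0.767 0.273
  outer loop
   vertex 3.4 4.8 1.6
   vertex 1.8 4.8 5.0
   vertex 4.4 3.4 3.4
  endloop
 endfacet
 facet normal -0.979 0.163 0.122
  outer loop
   vertex 1.4 3.6 3.4
   vertex 1.0 1.8 2.6
   vertex 1.8 4.8 5.0
  endloop
 endfacet
 facet normal -0.734 0.405 -0.545
  outer loop
   vertex 1.4 3.6 3.4
   vertex 3.4 4.8 1.6
   vertex 1.0 1.8 2.6
  endloop
 endfacet
 facet normal -0.683 0.656 -0.321
  outer loop
   vertex 1.4 3.6 3.4
   vertex 1.8 4.8 5.0
   vertex 3.4 4.8 1.6
  endloop
 endfacet
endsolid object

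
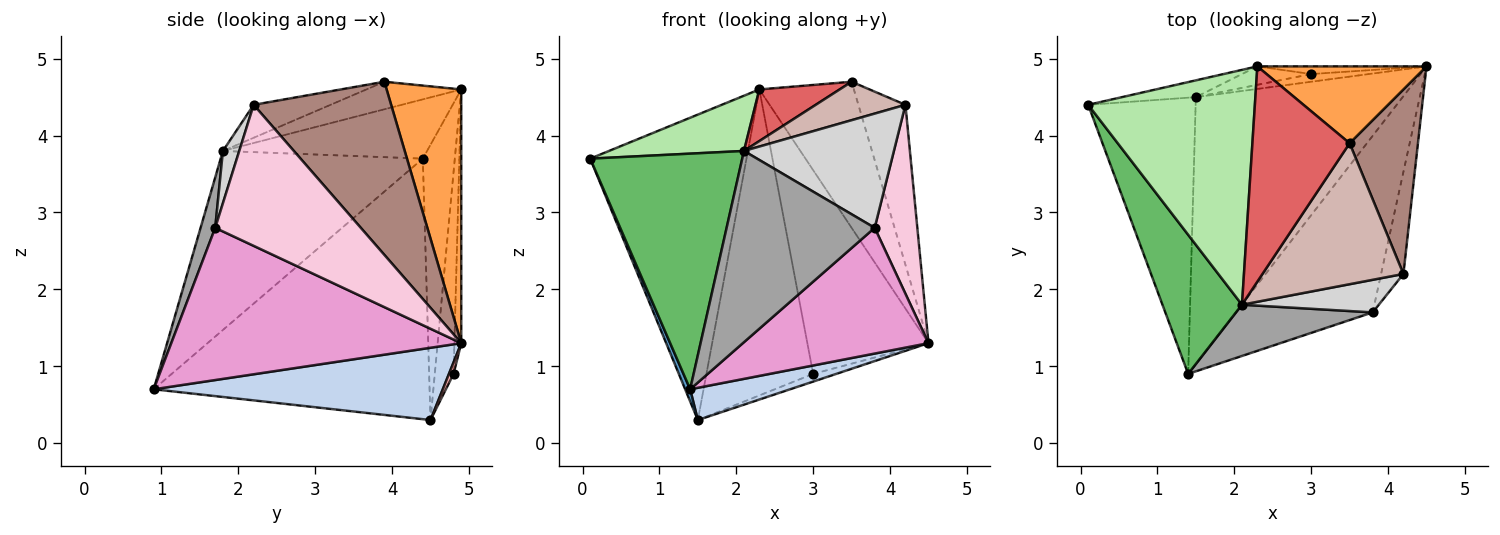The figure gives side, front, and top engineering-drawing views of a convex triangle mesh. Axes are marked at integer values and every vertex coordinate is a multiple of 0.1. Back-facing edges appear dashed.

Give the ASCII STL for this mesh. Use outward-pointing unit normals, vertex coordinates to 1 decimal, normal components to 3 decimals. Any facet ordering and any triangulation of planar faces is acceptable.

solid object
 facet normal -0.924 -0.017 -0.381
  outer loop
   vertex 1.5 4.5 0.3
   vertex 1.4 0.9 0.7
   vertex 0.1 4.4 3.7
  endloop
 endfacet
 facet normal 0.328 -0.113 -0.938
  outer loop
   vertex 1.5 4.5 0.3
   vertex 4.5 4.9 1.3
   vertex 1.4 0.9 0.7
  endloop
 endfacet
 facet normal 0.573 0.725 0.382
  outer loop
   vertex 2.3 4.9 4.6
   vertex 3.5 3.9 4.7
   vertex 4.5 4.9 1.3
  endloop
 endfacet
 facet normal -0.200 0.978 -0.054
  outer loop
   vertex 2.3 4.9 4.6
   vertex 1.5 4.5 0.3
   vertex 0.1 4.4 3.7
  endloop
 endfacet
 facet normal -0.753 -0.566 0.335
  outer loop
   vertex 2.1 1.8 3.8
   vertex 0.1 4.4 3.7
   vertex 1.4 0.9 0.7
  endloop
 endfacet
 facet normal -0.327 -0.216 0.920
  outer loop
   vertex 2.1 1.8 3.8
   vertex 2.3 4.9 4.6
   vertex 0.1 4.4 3.7
  endloop
 endfacet
 facet normal -0.265 -0.225 0.938
  outer loop
   vertex 2.1 1.8 3.8
   vertex 3.5 3.9 4.7
   vertex 2.3 4.9 4.6
  endloop
 endfacet
 facet normal 0.140 0.700 -0.700
  outer loop
   vertex 3.0 4.8 0.9
   vertex 4.5 4.9 1.3
   vertex 1.5 4.5 0.3
  endloop
 endfacet
 facet normal -0.056 0.998 -0.038
  outer loop
   vertex 3.0 4.8 0.9
   vertex 2.3 4.9 4.6
   vertex 4.5 4.9 1.3
  endloop
 endfacet
 facet normal -0.173 0.983 -0.059
  outer loop
   vertex 3.0 4.8 0.9
   vertex 1.5 4.5 0.3
   vertex 2.3 4.9 4.6
  endloop
 endfacet
 facet normal 0.886 0.303 0.350
  outer loop
   vertex 4.2 2.2 4.4
   vertex 4.5 4.9 1.3
   vertex 3.5 3.9 4.7
  endloop
 endfacet
 facet normal -0.220 -0.257 0.941
  outer loop
   vertex 4.2 2.2 4.4
   vertex 3.5 3.9 4.7
   vertex 2.1 1.8 3.8
  endloop
 endfacet
 facet normal 0.671 -0.430 -0.604
  outer loop
   vertex 3.8 1.7 2.8
   vertex 1.4 0.9 0.7
   vertex 4.5 4.9 1.3
  endloop
 endfacet
 facet normal 0.949 -0.278 -0.150
  outer loop
   vertex 3.8 1.7 2.8
   vertex 4.5 4.9 1.3
   vertex 4.2 2.2 4.4
  endloop
 endfacet
 facet normal 0.095 -0.962 0.258
  outer loop
   vertex 3.8 1.7 2.8
   vertex 2.1 1.8 3.8
   vertex 1.4 0.9 0.7
  endloop
 endfacet
 facet normal 0.104 -0.956 0.273
  outer loop
   vertex 3.8 1.7 2.8
   vertex 4.2 2.2 4.4
   vertex 2.1 1.8 3.8
  endloop
 endfacet
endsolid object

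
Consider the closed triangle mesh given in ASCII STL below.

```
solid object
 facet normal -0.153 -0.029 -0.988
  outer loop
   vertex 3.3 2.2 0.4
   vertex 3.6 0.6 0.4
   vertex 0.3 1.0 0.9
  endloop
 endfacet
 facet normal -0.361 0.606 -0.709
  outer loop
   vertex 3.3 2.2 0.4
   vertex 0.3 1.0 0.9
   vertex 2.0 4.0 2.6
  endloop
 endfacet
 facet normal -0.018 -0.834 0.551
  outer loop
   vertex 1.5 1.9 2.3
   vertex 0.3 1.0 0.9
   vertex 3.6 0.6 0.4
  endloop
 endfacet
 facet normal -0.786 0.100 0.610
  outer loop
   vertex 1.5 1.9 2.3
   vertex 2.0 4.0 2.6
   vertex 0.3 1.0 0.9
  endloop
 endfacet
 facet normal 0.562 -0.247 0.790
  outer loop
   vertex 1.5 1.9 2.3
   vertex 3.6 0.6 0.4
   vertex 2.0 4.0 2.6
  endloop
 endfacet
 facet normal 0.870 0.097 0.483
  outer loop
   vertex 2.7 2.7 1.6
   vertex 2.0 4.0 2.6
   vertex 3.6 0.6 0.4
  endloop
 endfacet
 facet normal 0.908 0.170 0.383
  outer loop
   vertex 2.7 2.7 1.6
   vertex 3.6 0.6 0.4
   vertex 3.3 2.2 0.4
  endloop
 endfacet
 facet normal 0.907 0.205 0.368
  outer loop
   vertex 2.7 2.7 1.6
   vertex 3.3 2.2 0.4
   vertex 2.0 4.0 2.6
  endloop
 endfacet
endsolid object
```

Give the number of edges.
12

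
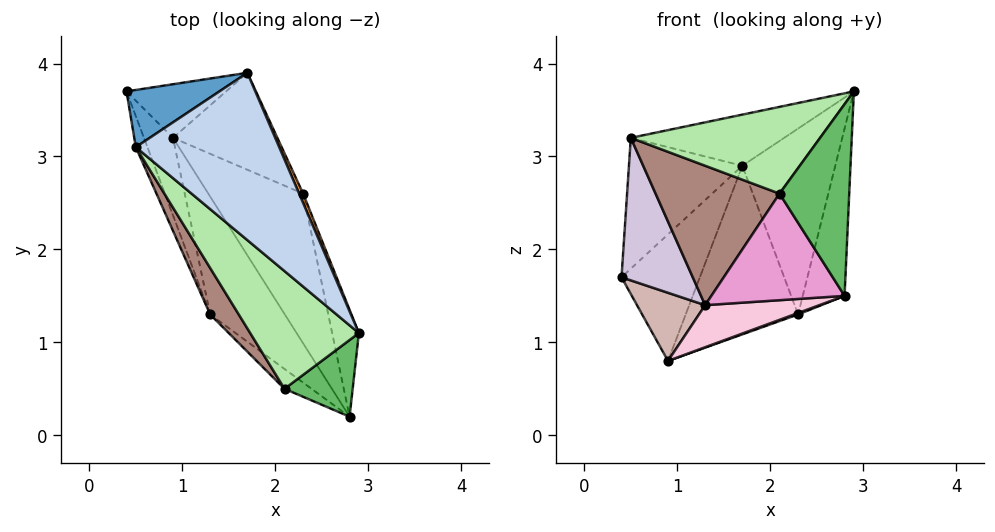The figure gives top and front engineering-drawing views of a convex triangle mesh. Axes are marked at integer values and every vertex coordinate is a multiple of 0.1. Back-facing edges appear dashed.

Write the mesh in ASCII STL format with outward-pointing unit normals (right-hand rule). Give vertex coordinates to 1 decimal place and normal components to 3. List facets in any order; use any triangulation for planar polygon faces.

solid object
 facet normal -0.455 0.816 0.357
  outer loop
   vertex 0.5 3.1 3.2
   vertex 1.7 3.9 2.9
   vertex 0.4 3.7 1.7
  endloop
 endfacet
 facet normal 0.044 0.292 0.955
  outer loop
   vertex 0.5 3.1 3.2
   vertex 2.9 1.1 3.7
   vertex 1.7 3.9 2.9
  endloop
 endfacet
 facet normal 0.917 0.399 0.020
  outer loop
   vertex 2.3 2.6 1.3
   vertex 1.7 3.9 2.9
   vertex 2.9 1.1 3.7
  endloop
 endfacet
 facet normal 0.974 0.193 -0.123
  outer loop
   vertex 2.3 2.6 1.3
   vertex 2.9 1.1 3.7
   vertex 2.8 0.2 1.5
  endloop
 endfacet
 facet normal 0.183 -0.913 0.365
  outer loop
   vertex 2.1 0.5 2.6
   vertex 2.8 0.2 1.5
   vertex 2.9 1.1 3.7
  endloop
 endfacet
 facet normal -0.552 -0.495 0.671
  outer loop
   vertex 2.1 0.5 2.6
   vertex 2.9 1.1 3.7
   vertex 0.5 3.1 3.2
  endloop
 endfacet
 facet normal 0.333 -0.009 -0.943
  outer loop
   vertex 0.9 3.2 0.8
   vertex 2.3 2.6 1.3
   vertex 2.8 0.2 1.5
  endloop
 endfacet
 facet normal 0.213 0.900 -0.381
  outer loop
   vertex 0.9 3.2 0.8
   vertex 0.4 3.7 1.7
   vertex 1.7 3.9 2.9
  endloop
 endfacet
 facet normal 0.482 0.760 -0.437
  outer loop
   vertex 0.9 3.2 0.8
   vertex 1.7 3.9 2.9
   vertex 2.3 2.6 1.3
  endloop
 endfacet
 facet normal -0.937 -0.342 -0.074
  outer loop
   vertex 1.3 1.3 1.4
   vertex 0.5 3.1 3.2
   vertex 0.4 3.7 1.7
  endloop
 endfacet
 facet normal -0.818 -0.545 0.182
  outer loop
   vertex 1.3 1.3 1.4
   vertex 2.1 0.5 2.6
   vertex 0.5 3.1 3.2
  endloop
 endfacet
 facet normal -0.895 -0.294 -0.334
  outer loop
   vertex 1.3 1.3 1.4
   vertex 0.4 3.7 1.7
   vertex 0.9 3.2 0.8
  endloop
 endfacet
 facet normal -0.578 -0.802 -0.149
  outer loop
   vertex 1.3 1.3 1.4
   vertex 2.8 0.2 1.5
   vertex 2.1 0.5 2.6
  endloop
 endfacet
 facet normal -0.181 -0.331 -0.926
  outer loop
   vertex 1.3 1.3 1.4
   vertex 0.9 3.2 0.8
   vertex 2.8 0.2 1.5
  endloop
 endfacet
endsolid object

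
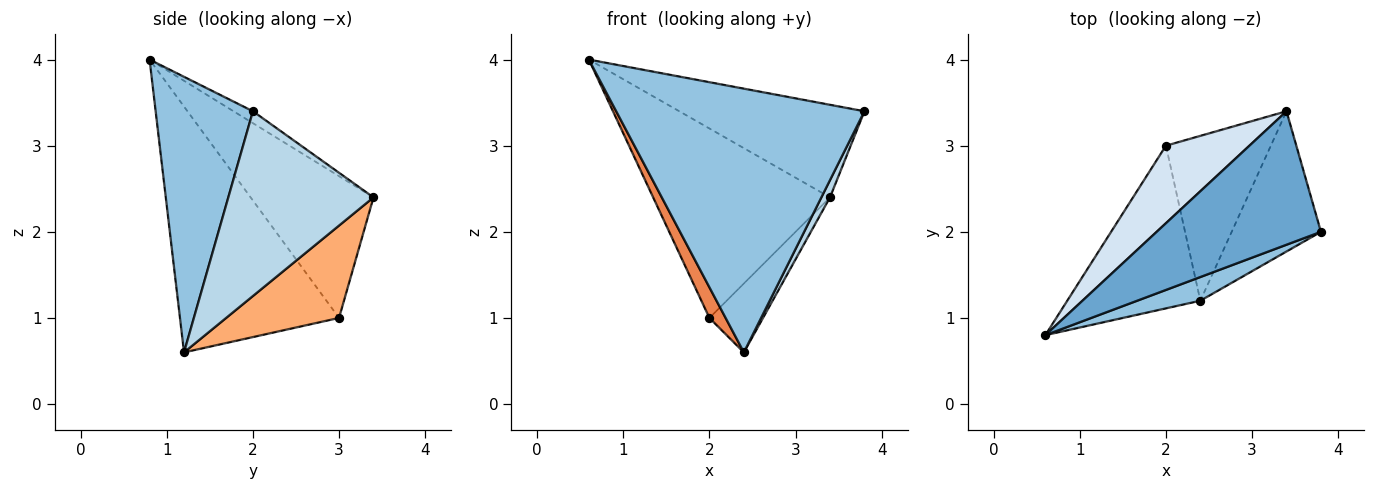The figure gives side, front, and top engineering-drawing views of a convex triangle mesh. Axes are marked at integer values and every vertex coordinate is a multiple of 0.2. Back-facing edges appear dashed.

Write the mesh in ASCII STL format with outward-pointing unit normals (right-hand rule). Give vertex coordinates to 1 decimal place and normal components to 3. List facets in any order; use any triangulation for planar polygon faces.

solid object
 facet normal -0.060 0.569 0.820
  outer loop
   vertex 3.4 3.4 2.4
   vertex 0.6 0.8 4.0
   vertex 3.8 2.0 3.4
  endloop
 endfacet
 facet normal 0.364 -0.928 0.083
  outer loop
   vertex 2.4 1.2 0.6
   vertex 3.8 2.0 3.4
   vertex 0.6 0.8 4.0
  endloop
 endfacet
 facet normal 0.899 -0.053 -0.434
  outer loop
   vertex 2.4 1.2 0.6
   vertex 3.4 3.4 2.4
   vertex 3.8 2.0 3.4
  endloop
 endfacet
 facet normal -0.541 0.778 0.318
  outer loop
   vertex 2.0 3.0 1.0
   vertex 0.6 0.8 4.0
   vertex 3.4 3.4 2.4
  endloop
 endfacet
 facet normal -0.876 -0.089 -0.474
  outer loop
   vertex 2.0 3.0 1.0
   vertex 2.4 1.2 0.6
   vertex 0.6 0.8 4.0
  endloop
 endfacet
 facet normal 0.631 0.299 -0.716
  outer loop
   vertex 2.0 3.0 1.0
   vertex 3.4 3.4 2.4
   vertex 2.4 1.2 0.6
  endloop
 endfacet
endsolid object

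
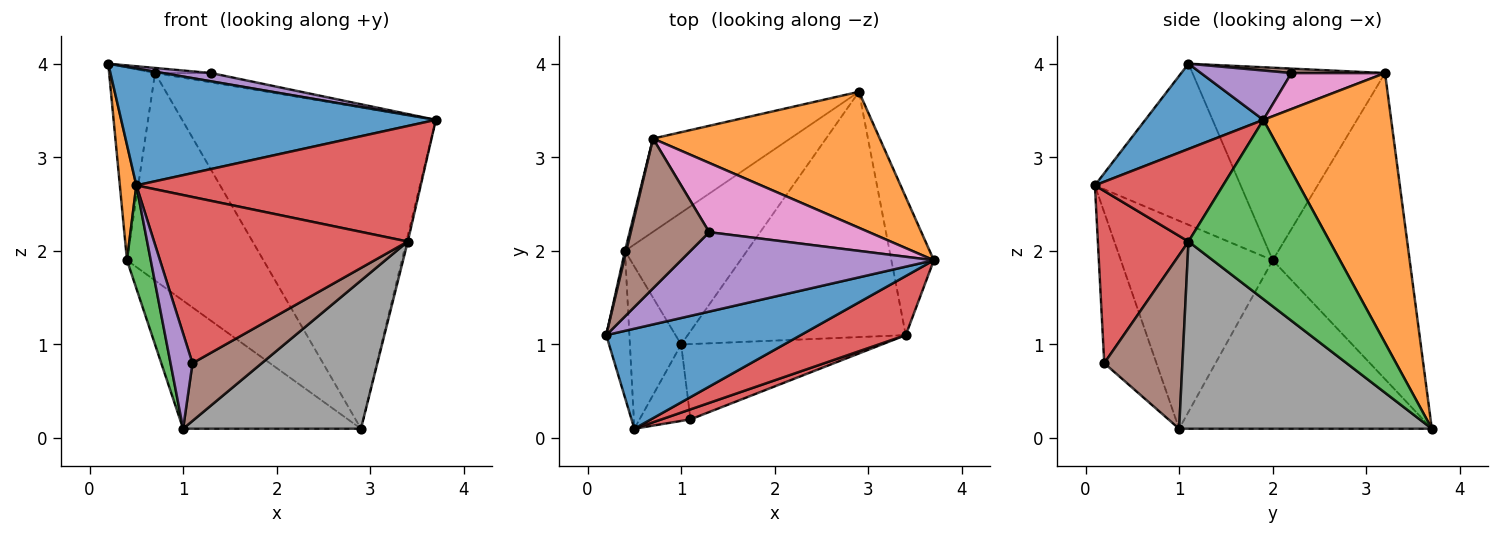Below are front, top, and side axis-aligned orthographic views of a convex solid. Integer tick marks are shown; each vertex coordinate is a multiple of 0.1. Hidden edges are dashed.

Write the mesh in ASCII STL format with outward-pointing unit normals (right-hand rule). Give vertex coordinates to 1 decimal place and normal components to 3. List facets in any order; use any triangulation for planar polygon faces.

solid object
 facet normal 0.274 -0.731 0.625
  outer loop
   vertex 0.5 0.1 2.7
   vertex 3.7 1.9 3.4
   vertex 0.2 1.1 4.0
  endloop
 endfacet
 facet normal 0.421 0.835 0.354
  outer loop
   vertex 0.7 3.2 3.9
   vertex 3.7 1.9 3.4
   vertex 2.9 3.7 0.1
  endloop
 endfacet
 facet normal 0.973 0.010 -0.231
  outer loop
   vertex 3.4 1.1 2.1
   vertex 2.9 3.7 0.1
   vertex 3.7 1.9 3.4
  endloop
 endfacet
 facet normal 0.372 -0.826 0.423
  outer loop
   vertex 3.4 1.1 2.1
   vertex 3.7 1.9 3.4
   vertex 0.5 0.1 2.7
  endloop
 endfacet
 facet normal 0.191 -0.102 0.976
  outer loop
   vertex 1.3 2.2 3.9
   vertex 0.2 1.1 4.0
   vertex 3.7 1.9 3.4
  endloop
 endfacet
 facet normal 0.057 0.034 0.998
  outer loop
   vertex 1.3 2.2 3.9
   vertex 0.7 3.2 3.9
   vertex 0.2 1.1 4.0
  endloop
 endfacet
 facet normal 0.218 0.131 0.967
  outer loop
   vertex 1.3 2.2 3.9
   vertex 3.7 1.9 3.4
   vertex 0.7 3.2 3.9
  endloop
 endfacet
 facet normal 0.592 -0.417 -0.690
  outer loop
   vertex 1.0 1.0 0.1
   vertex 2.9 3.7 0.1
   vertex 3.4 1.1 2.1
  endloop
 endfacet
 facet normal -0.675 0.673 -0.302
  outer loop
   vertex 0.4 2.0 1.9
   vertex 0.7 3.2 3.9
   vertex 2.9 3.7 0.1
  endloop
 endfacet
 facet normal -0.704 0.495 -0.510
  outer loop
   vertex 0.4 2.0 1.9
   vertex 2.9 3.7 0.1
   vertex 1.0 1.0 0.1
  endloop
 endfacet
 facet normal -0.973 0.232 0.007
  outer loop
   vertex 0.4 2.0 1.9
   vertex 0.2 1.1 4.0
   vertex 0.7 3.2 3.9
  endloop
 endfacet
 facet normal -0.984 -0.111 -0.141
  outer loop
   vertex 0.4 2.0 1.9
   vertex 0.5 0.1 2.7
   vertex 0.2 1.1 4.0
  endloop
 endfacet
 facet normal -0.960 -0.150 -0.237
  outer loop
   vertex 0.4 2.0 1.9
   vertex 1.0 1.0 0.1
   vertex 0.5 0.1 2.7
  endloop
 endfacet
 facet normal 0.336 -0.940 0.057
  outer loop
   vertex 1.1 0.2 0.8
   vertex 3.4 1.1 2.1
   vertex 0.5 0.1 2.7
  endloop
 endfacet
 facet normal -0.880 -0.370 -0.297
  outer loop
   vertex 1.1 0.2 0.8
   vertex 0.5 0.1 2.7
   vertex 1.0 1.0 0.1
  endloop
 endfacet
 facet normal 0.566 -0.502 -0.654
  outer loop
   vertex 1.1 0.2 0.8
   vertex 1.0 1.0 0.1
   vertex 3.4 1.1 2.1
  endloop
 endfacet
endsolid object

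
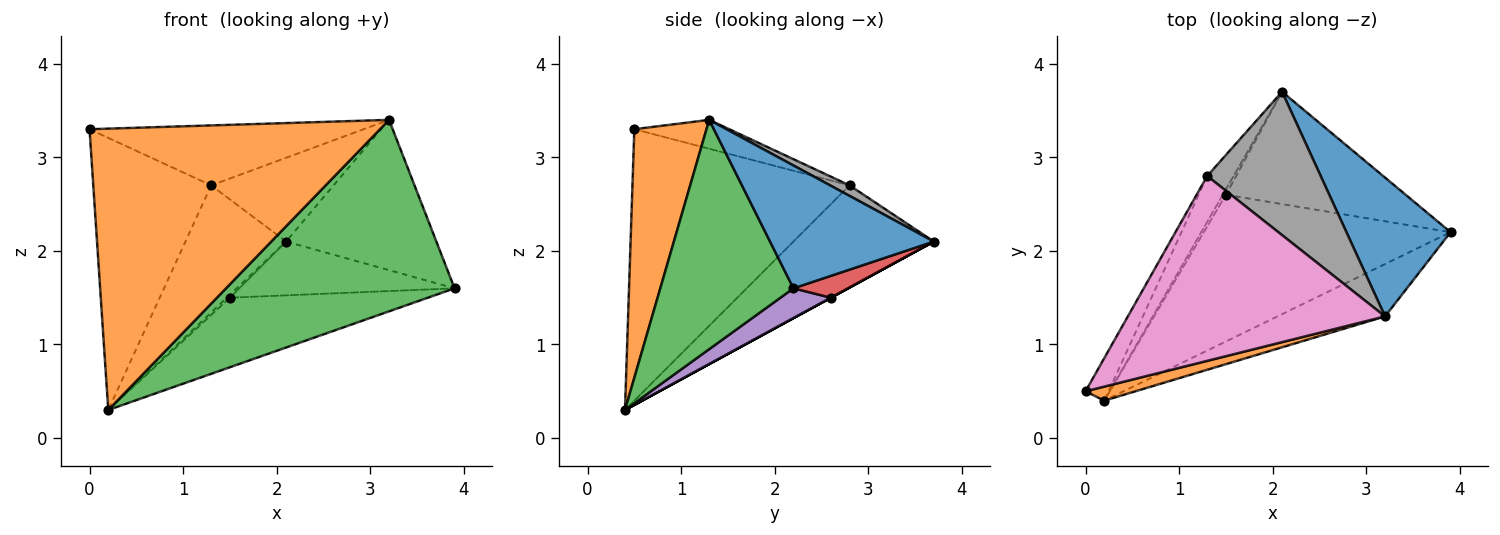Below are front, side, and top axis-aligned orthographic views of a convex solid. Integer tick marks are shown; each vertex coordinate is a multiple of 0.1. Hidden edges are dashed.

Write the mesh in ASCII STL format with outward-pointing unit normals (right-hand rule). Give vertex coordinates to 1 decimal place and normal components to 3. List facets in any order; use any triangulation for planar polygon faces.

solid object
 facet normal 0.625 0.573 0.530
  outer loop
   vertex 3.2 1.3 3.4
   vertex 3.9 2.2 1.6
   vertex 2.1 3.7 2.1
  endloop
 endfacet
 facet normal 0.241 -0.969 0.048
  outer loop
   vertex 3.2 1.3 3.4
   vertex 0.0 0.5 3.3
   vertex 0.2 0.4 0.3
  endloop
 endfacet
 facet normal 0.490 -0.841 -0.230
  outer loop
   vertex 3.2 1.3 3.4
   vertex 0.2 0.4 0.3
   vertex 3.9 2.2 1.6
  endloop
 endfacet
 facet normal 0.109 0.430 -0.896
  outer loop
   vertex 1.5 2.6 1.5
   vertex 2.1 3.7 2.1
   vertex 3.9 2.2 1.6
  endloop
 endfacet
 facet normal 0.108 0.426 -0.898
  outer loop
   vertex 1.5 2.6 1.5
   vertex 3.9 2.2 1.6
   vertex 0.2 0.4 0.3
  endloop
 endfacet
 facet normal 0.000 0.479 -0.878
  outer loop
   vertex 1.5 2.6 1.5
   vertex 0.2 0.4 0.3
   vertex 2.1 3.7 2.1
  endloop
 endfacet
 facet normal -0.106 0.307 0.946
  outer loop
   vertex 1.3 2.8 2.7
   vertex 0.0 0.5 3.3
   vertex 3.2 1.3 3.4
  endloop
 endfacet
 facet normal 0.080 0.503 0.861
  outer loop
   vertex 1.3 2.8 2.7
   vertex 3.2 1.3 3.4
   vertex 2.1 3.7 2.1
  endloop
 endfacet
 facet normal -0.876 0.476 -0.074
  outer loop
   vertex 1.3 2.8 2.7
   vertex 0.2 0.4 0.3
   vertex 0.0 0.5 3.3
  endloop
 endfacet
 facet normal -0.795 0.570 -0.205
  outer loop
   vertex 1.3 2.8 2.7
   vertex 2.1 3.7 2.1
   vertex 0.2 0.4 0.3
  endloop
 endfacet
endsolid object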